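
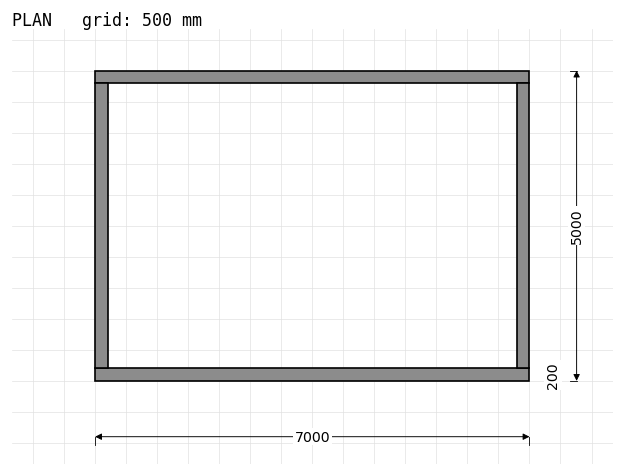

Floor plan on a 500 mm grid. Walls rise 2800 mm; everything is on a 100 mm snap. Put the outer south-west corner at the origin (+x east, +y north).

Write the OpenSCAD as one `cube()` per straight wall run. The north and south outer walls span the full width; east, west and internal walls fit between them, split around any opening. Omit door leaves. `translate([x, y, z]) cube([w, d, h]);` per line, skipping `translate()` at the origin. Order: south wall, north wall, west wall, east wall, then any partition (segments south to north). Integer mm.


cube([7000, 200, 2800]);
translate([0, 4800, 0]) cube([7000, 200, 2800]);
translate([0, 200, 0]) cube([200, 4600, 2800]);
translate([6800, 200, 0]) cube([200, 4600, 2800]);


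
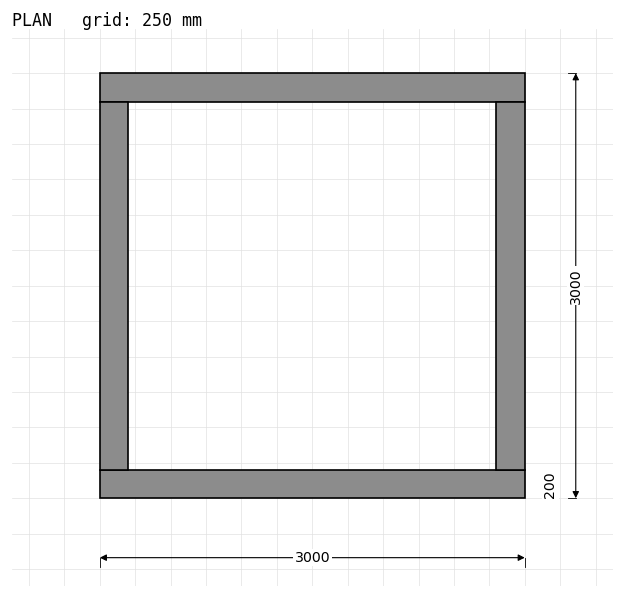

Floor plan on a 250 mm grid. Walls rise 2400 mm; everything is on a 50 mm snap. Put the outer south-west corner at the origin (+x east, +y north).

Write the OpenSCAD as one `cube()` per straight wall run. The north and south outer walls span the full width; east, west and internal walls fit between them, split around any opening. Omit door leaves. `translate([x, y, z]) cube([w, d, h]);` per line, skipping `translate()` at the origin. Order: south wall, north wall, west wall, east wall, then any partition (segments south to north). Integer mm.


cube([3000, 200, 2400]);
translate([0, 2800, 0]) cube([3000, 200, 2400]);
translate([0, 200, 0]) cube([200, 2600, 2400]);
translate([2800, 200, 0]) cube([200, 2600, 2400]);


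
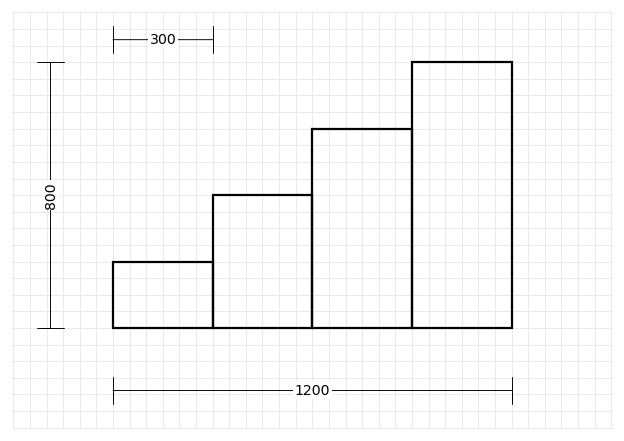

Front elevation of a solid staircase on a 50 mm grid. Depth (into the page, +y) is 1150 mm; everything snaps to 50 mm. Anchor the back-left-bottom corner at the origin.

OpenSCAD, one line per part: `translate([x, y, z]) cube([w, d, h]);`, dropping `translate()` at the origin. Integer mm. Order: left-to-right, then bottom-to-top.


cube([300, 1150, 200]);
translate([300, 0, 0]) cube([300, 1150, 400]);
translate([600, 0, 0]) cube([300, 1150, 600]);
translate([900, 0, 0]) cube([300, 1150, 800]);


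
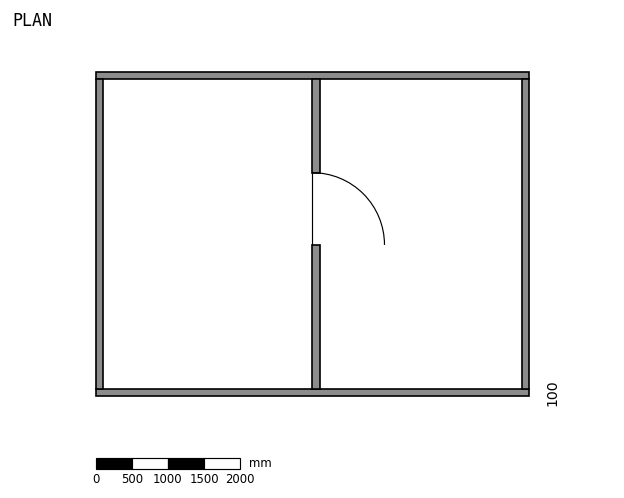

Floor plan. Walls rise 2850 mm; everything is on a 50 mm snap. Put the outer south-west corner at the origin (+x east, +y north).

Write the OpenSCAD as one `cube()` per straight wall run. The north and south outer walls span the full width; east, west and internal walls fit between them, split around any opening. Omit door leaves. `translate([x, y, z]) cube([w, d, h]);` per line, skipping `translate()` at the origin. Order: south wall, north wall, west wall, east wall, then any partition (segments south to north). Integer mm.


cube([6000, 100, 2850]);
translate([0, 4400, 0]) cube([6000, 100, 2850]);
translate([0, 100, 0]) cube([100, 4300, 2850]);
translate([5900, 100, 0]) cube([100, 4300, 2850]);
translate([3000, 100, 0]) cube([100, 2000, 2850]);
translate([3000, 3100, 0]) cube([100, 1300, 2850]);


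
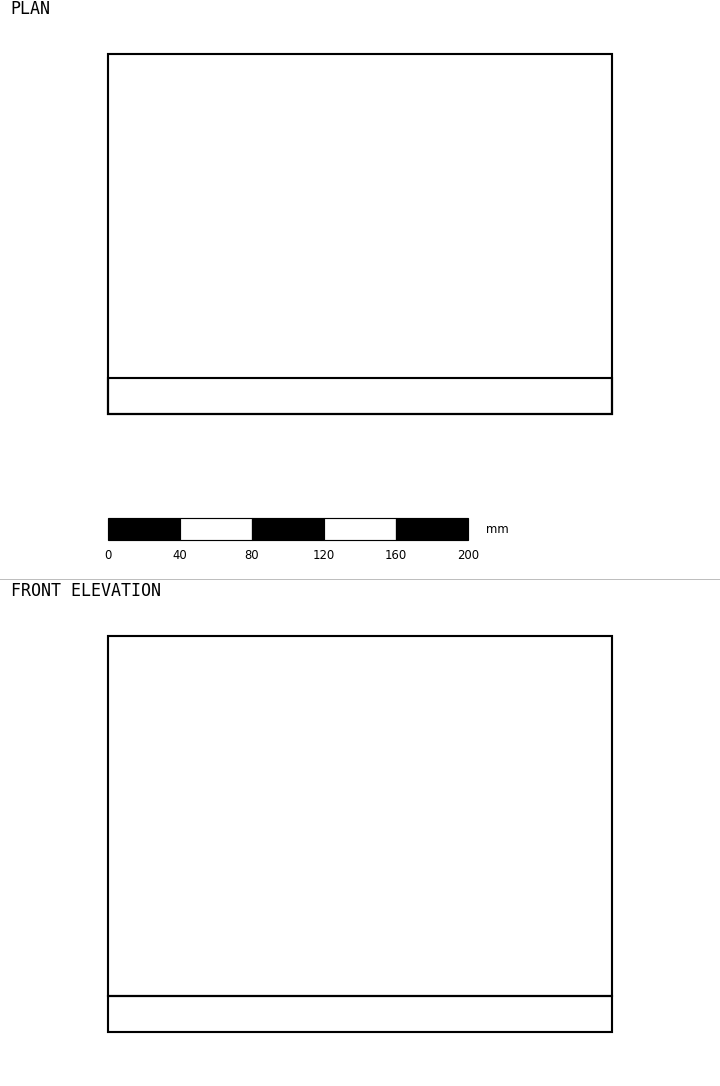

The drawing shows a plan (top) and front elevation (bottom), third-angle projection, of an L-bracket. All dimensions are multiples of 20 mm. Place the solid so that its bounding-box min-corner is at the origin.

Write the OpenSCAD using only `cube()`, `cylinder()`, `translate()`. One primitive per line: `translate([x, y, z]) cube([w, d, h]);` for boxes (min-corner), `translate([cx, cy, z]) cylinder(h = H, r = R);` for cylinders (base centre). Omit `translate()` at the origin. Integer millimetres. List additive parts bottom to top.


cube([280, 200, 20]);
translate([0, 0, 20]) cube([280, 20, 200]);


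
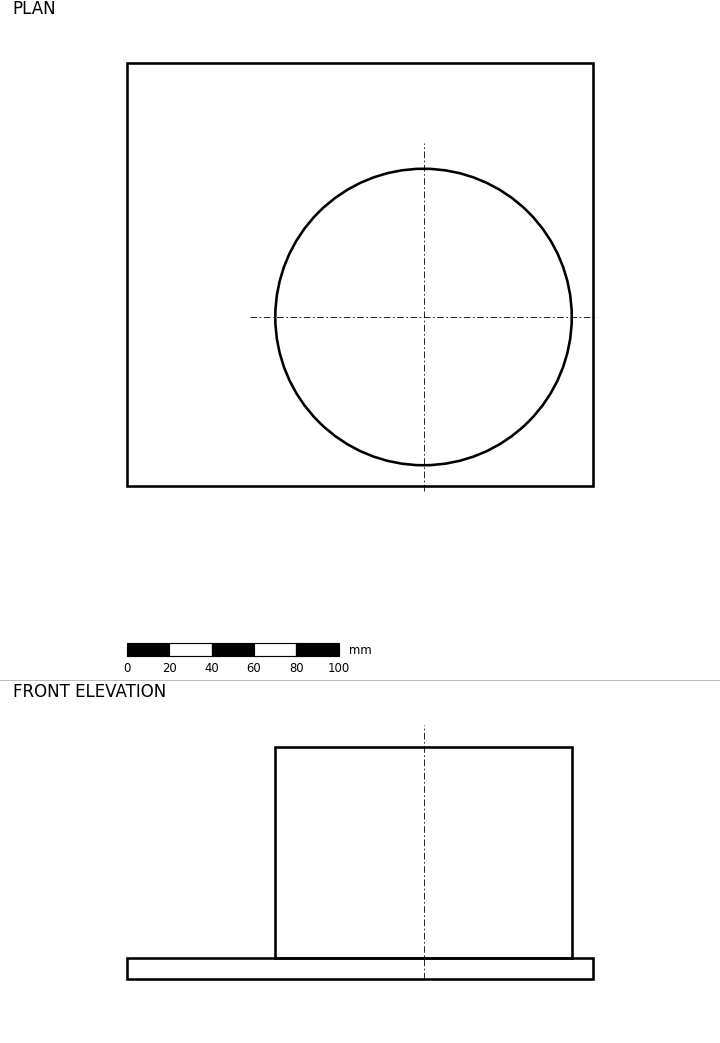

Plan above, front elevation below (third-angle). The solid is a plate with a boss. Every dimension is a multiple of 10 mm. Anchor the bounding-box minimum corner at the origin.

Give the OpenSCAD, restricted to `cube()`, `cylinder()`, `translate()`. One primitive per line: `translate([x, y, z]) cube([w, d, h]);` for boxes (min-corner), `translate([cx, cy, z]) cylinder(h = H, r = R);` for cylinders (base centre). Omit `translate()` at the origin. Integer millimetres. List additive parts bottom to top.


cube([220, 200, 10]);
translate([140, 80, 10]) cylinder(h = 100, r = 70);


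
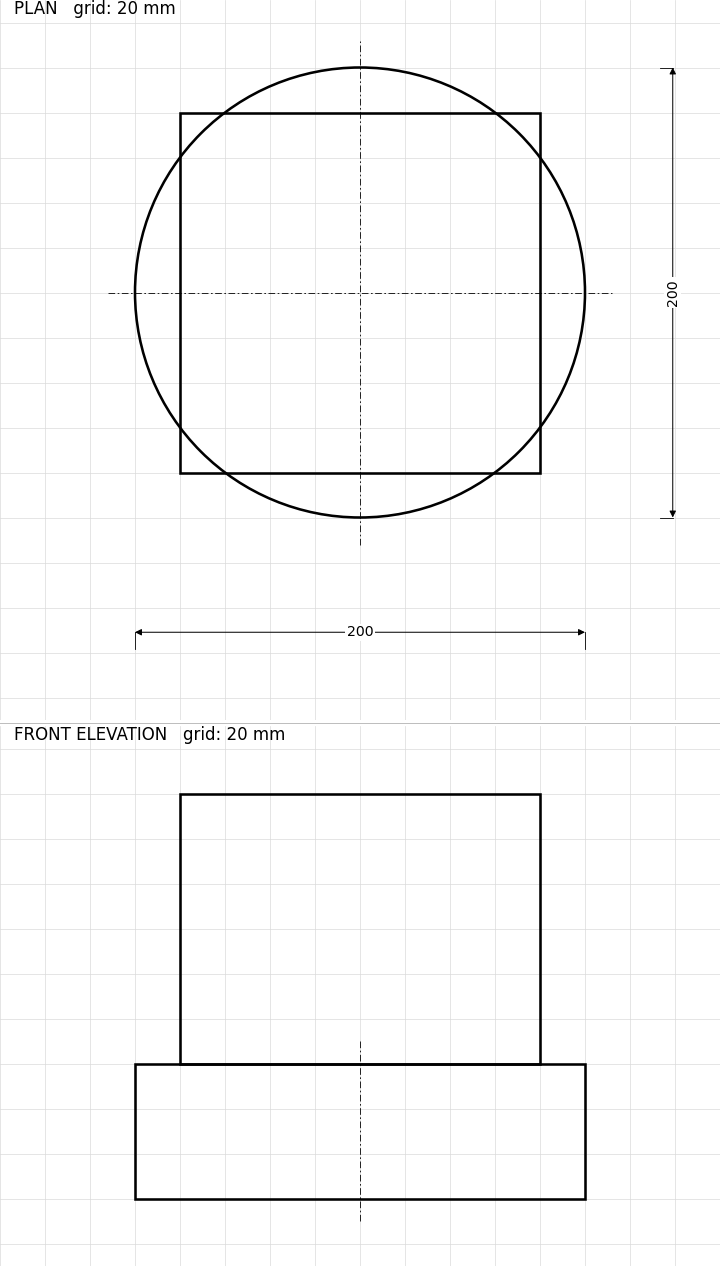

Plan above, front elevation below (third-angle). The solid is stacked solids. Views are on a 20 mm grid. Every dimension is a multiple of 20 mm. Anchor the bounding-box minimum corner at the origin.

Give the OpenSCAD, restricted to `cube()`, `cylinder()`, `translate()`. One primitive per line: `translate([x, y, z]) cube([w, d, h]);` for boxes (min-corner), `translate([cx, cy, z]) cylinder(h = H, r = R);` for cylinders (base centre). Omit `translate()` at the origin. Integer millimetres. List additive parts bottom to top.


translate([100, 100, 0]) cylinder(h = 60, r = 100);
translate([20, 20, 60]) cube([160, 160, 120]);


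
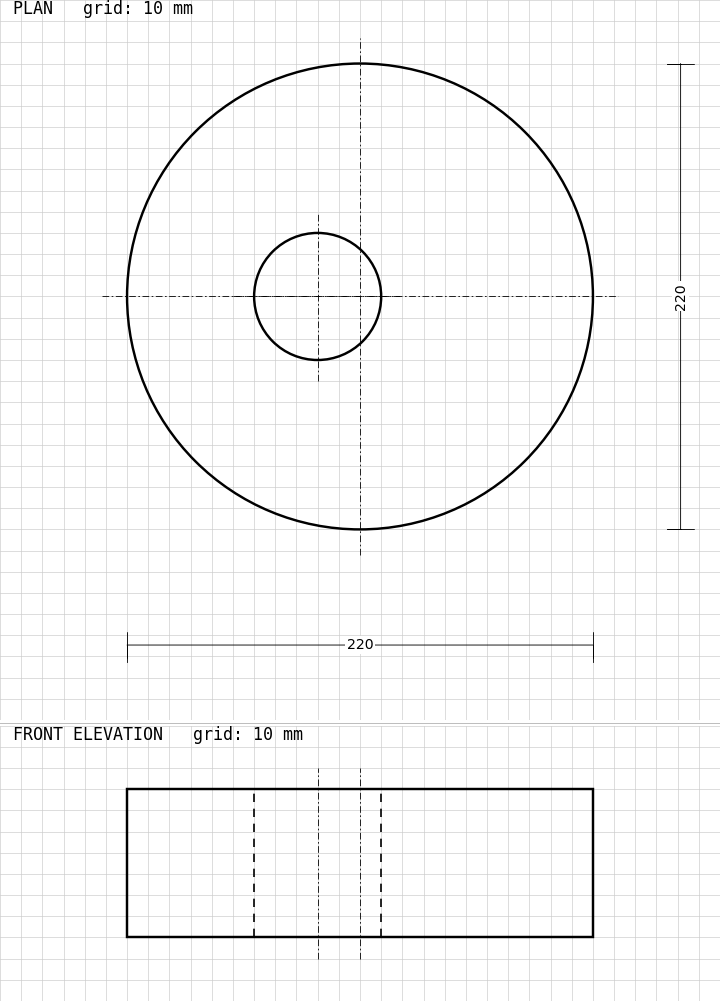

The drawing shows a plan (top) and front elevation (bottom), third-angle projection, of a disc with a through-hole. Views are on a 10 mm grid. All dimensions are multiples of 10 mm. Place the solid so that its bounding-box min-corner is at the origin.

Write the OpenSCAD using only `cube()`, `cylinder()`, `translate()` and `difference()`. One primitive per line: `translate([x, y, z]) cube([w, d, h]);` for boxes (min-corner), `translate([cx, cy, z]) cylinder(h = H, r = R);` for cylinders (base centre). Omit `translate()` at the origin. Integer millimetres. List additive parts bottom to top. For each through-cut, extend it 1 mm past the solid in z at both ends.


difference() {
  translate([110, 110, 0]) cylinder(h = 70, r = 110);
  translate([90, 110, -1]) cylinder(h = 72, r = 30);
}


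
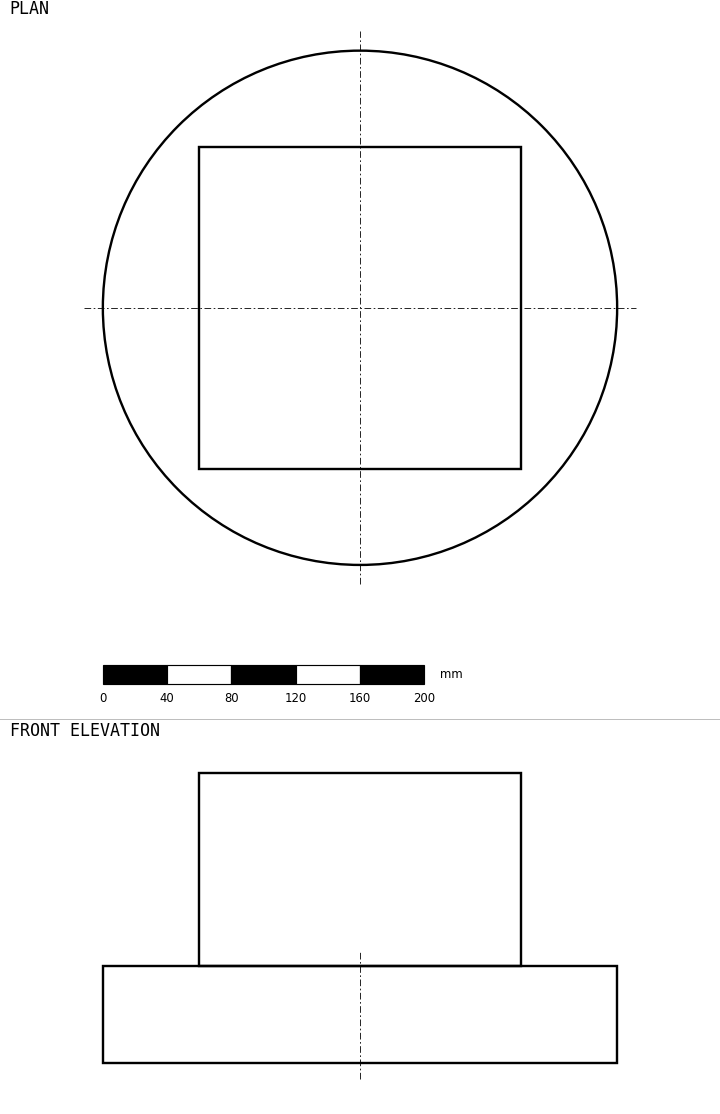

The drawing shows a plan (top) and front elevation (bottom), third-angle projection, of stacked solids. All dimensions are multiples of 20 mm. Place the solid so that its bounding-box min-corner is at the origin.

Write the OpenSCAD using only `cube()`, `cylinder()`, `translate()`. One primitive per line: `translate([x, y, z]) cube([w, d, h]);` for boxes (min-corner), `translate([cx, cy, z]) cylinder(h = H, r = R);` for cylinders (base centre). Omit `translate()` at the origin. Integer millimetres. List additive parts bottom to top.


translate([160, 160, 0]) cylinder(h = 60, r = 160);
translate([60, 60, 60]) cube([200, 200, 120]);


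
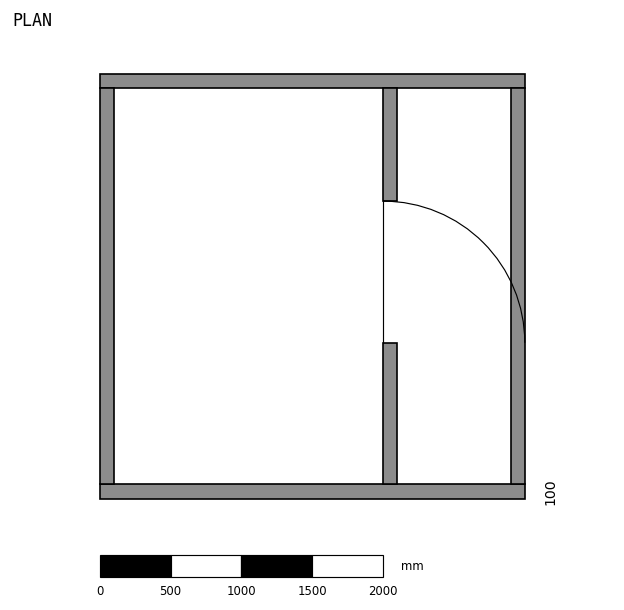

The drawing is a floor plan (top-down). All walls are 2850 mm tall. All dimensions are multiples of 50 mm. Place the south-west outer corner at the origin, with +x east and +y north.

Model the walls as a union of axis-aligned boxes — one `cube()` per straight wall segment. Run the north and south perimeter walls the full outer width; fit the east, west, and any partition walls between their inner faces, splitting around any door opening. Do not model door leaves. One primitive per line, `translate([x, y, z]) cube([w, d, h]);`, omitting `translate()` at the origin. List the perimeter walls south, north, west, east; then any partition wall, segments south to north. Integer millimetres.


cube([3000, 100, 2850]);
translate([0, 2900, 0]) cube([3000, 100, 2850]);
translate([0, 100, 0]) cube([100, 2800, 2850]);
translate([2900, 100, 0]) cube([100, 2800, 2850]);
translate([2000, 100, 0]) cube([100, 1000, 2850]);
translate([2000, 2100, 0]) cube([100, 800, 2850]);


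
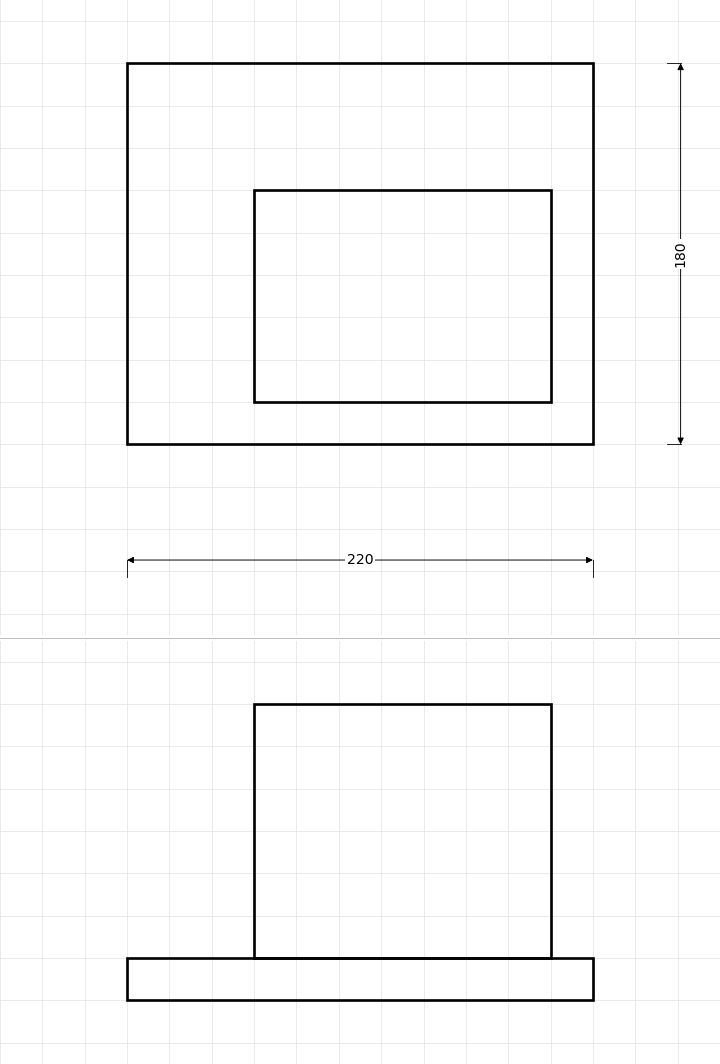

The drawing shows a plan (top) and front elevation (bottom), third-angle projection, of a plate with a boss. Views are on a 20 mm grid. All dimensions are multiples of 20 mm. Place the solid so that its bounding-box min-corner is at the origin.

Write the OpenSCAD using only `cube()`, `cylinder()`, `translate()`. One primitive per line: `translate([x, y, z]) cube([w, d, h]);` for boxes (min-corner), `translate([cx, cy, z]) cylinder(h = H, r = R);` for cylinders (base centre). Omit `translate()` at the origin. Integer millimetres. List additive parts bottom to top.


cube([220, 180, 20]);
translate([60, 20, 20]) cube([140, 100, 120]);


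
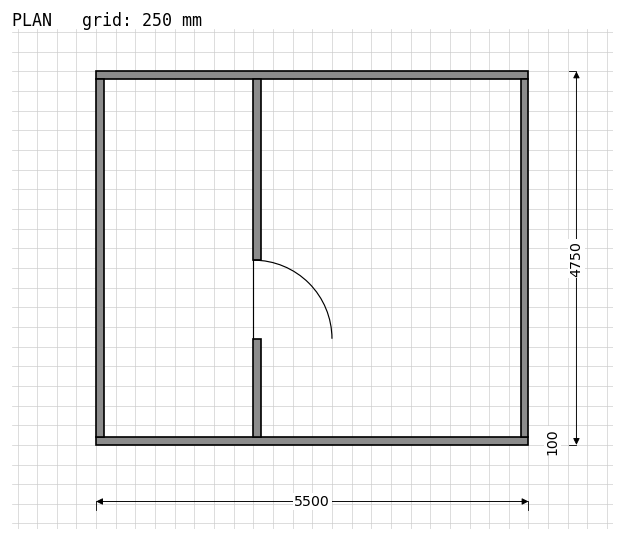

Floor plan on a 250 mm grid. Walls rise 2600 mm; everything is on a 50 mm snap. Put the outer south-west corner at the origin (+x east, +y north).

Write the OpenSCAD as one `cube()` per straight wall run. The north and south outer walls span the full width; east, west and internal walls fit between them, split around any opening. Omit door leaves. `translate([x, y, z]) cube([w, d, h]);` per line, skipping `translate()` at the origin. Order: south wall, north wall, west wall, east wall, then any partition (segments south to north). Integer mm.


cube([5500, 100, 2600]);
translate([0, 4650, 0]) cube([5500, 100, 2600]);
translate([0, 100, 0]) cube([100, 4550, 2600]);
translate([5400, 100, 0]) cube([100, 4550, 2600]);
translate([2000, 100, 0]) cube([100, 1250, 2600]);
translate([2000, 2350, 0]) cube([100, 2300, 2600]);


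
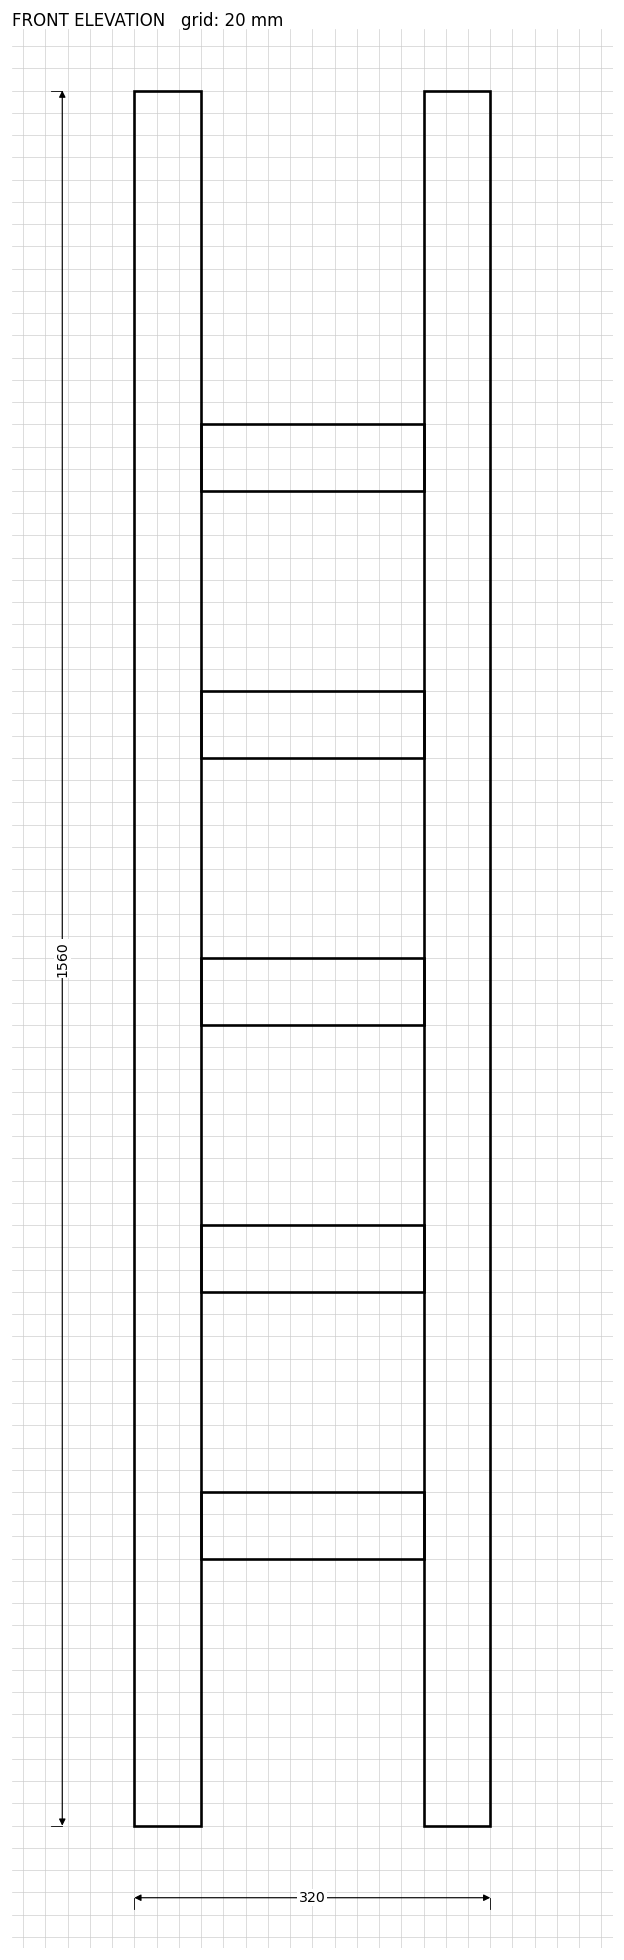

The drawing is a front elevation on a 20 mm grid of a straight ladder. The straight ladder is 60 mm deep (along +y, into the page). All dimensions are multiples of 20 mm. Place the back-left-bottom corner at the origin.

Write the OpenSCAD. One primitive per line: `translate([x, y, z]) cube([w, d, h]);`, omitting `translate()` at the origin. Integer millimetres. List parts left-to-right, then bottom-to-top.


cube([60, 60, 1560]);
translate([60, 0, 240]) cube([200, 60, 60]);
translate([60, 0, 480]) cube([200, 60, 60]);
translate([60, 0, 720]) cube([200, 60, 60]);
translate([60, 0, 960]) cube([200, 60, 60]);
translate([60, 0, 1200]) cube([200, 60, 60]);
translate([260, 0, 0]) cube([60, 60, 1560]);


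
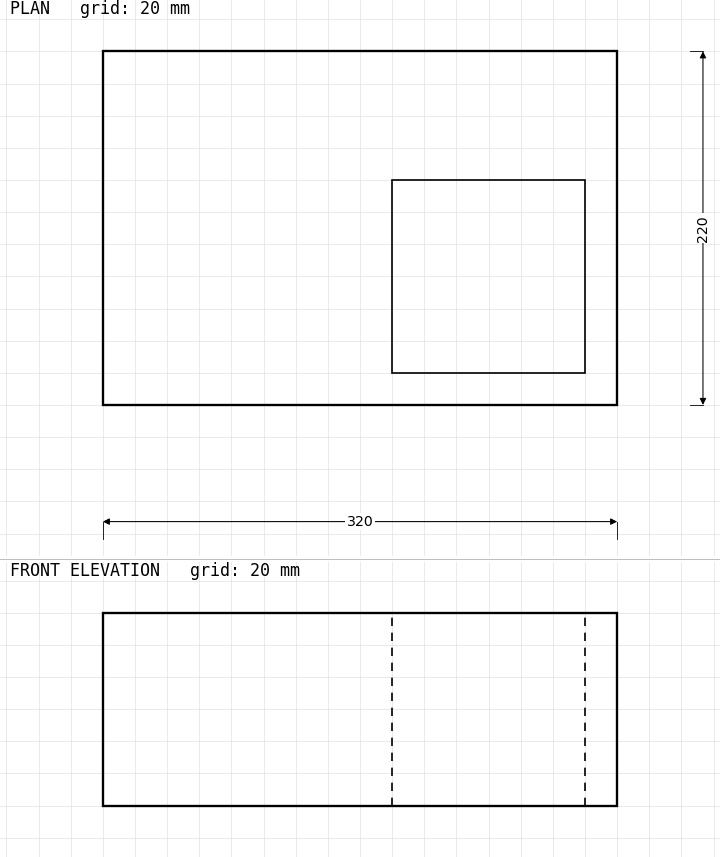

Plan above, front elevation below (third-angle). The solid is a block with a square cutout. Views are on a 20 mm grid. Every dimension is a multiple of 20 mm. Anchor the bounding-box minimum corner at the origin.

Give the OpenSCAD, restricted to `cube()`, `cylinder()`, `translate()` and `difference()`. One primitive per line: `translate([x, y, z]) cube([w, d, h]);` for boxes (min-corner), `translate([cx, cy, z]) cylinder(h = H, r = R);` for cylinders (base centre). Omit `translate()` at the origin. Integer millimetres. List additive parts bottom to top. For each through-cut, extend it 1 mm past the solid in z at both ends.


difference() {
  cube([320, 220, 120]);
  translate([180, 20, -1]) cube([120, 120, 122]);
}


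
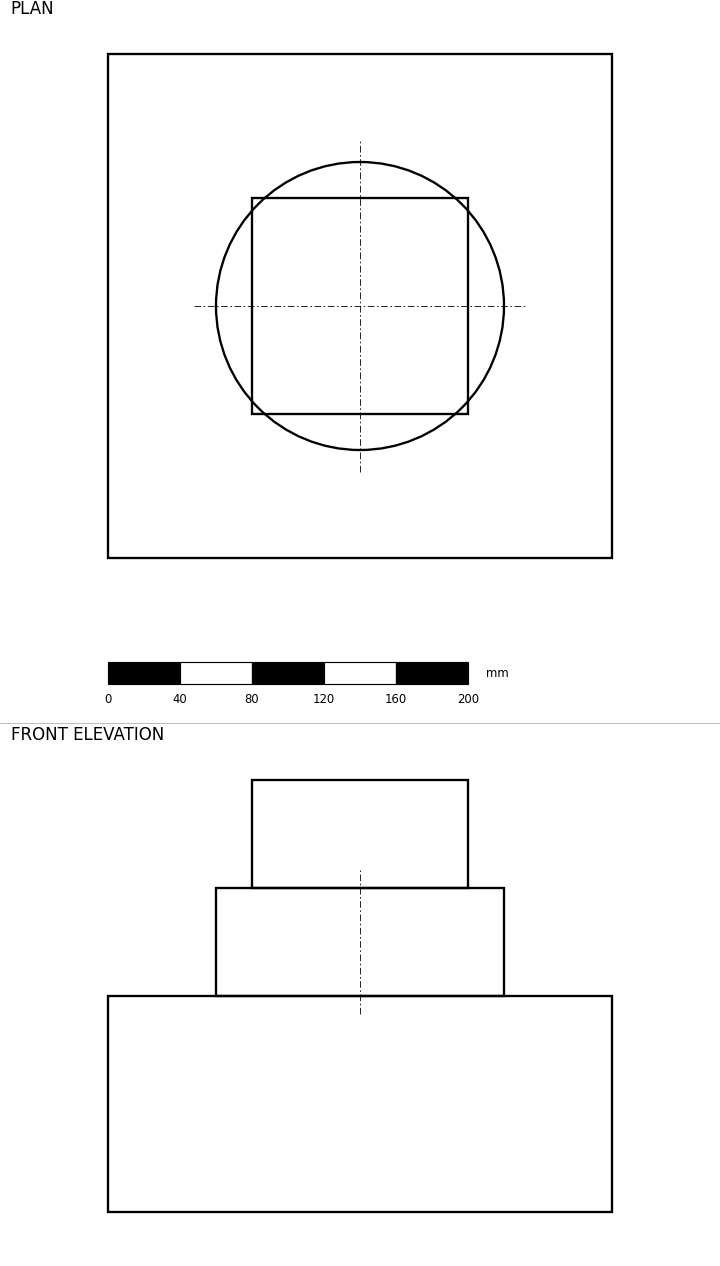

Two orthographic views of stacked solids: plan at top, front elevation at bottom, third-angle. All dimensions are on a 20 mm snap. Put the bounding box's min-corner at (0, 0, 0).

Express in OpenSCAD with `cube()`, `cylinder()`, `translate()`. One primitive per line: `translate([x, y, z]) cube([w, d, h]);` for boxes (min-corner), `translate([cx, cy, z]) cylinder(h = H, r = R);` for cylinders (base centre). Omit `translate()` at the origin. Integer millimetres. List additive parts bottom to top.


cube([280, 280, 120]);
translate([140, 140, 120]) cylinder(h = 60, r = 80);
translate([80, 80, 180]) cube([120, 120, 60]);


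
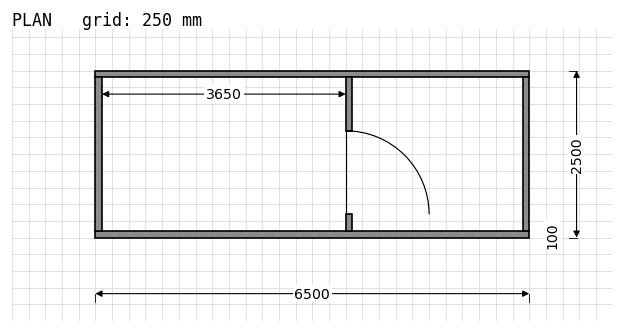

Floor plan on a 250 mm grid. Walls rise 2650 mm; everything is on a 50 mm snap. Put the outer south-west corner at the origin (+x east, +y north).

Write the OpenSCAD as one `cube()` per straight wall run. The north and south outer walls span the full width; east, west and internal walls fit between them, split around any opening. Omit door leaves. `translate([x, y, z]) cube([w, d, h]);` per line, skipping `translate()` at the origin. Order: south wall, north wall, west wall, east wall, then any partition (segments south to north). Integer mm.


cube([6500, 100, 2650]);
translate([0, 2400, 0]) cube([6500, 100, 2650]);
translate([0, 100, 0]) cube([100, 2300, 2650]);
translate([6400, 100, 0]) cube([100, 2300, 2650]);
translate([3750, 100, 0]) cube([100, 250, 2650]);
translate([3750, 1600, 0]) cube([100, 800, 2650]);


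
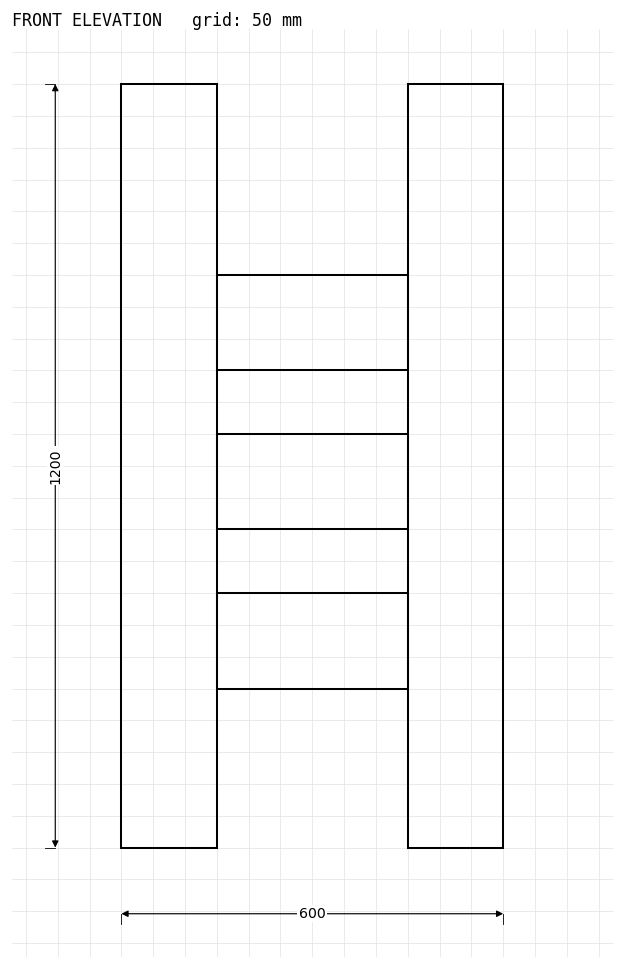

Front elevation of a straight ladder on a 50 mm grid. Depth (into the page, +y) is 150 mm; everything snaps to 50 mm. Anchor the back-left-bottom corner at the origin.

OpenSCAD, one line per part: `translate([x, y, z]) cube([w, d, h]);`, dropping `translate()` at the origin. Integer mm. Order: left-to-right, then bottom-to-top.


cube([150, 150, 1200]);
translate([150, 0, 250]) cube([300, 150, 150]);
translate([150, 0, 500]) cube([300, 150, 150]);
translate([150, 0, 750]) cube([300, 150, 150]);
translate([450, 0, 0]) cube([150, 150, 1200]);


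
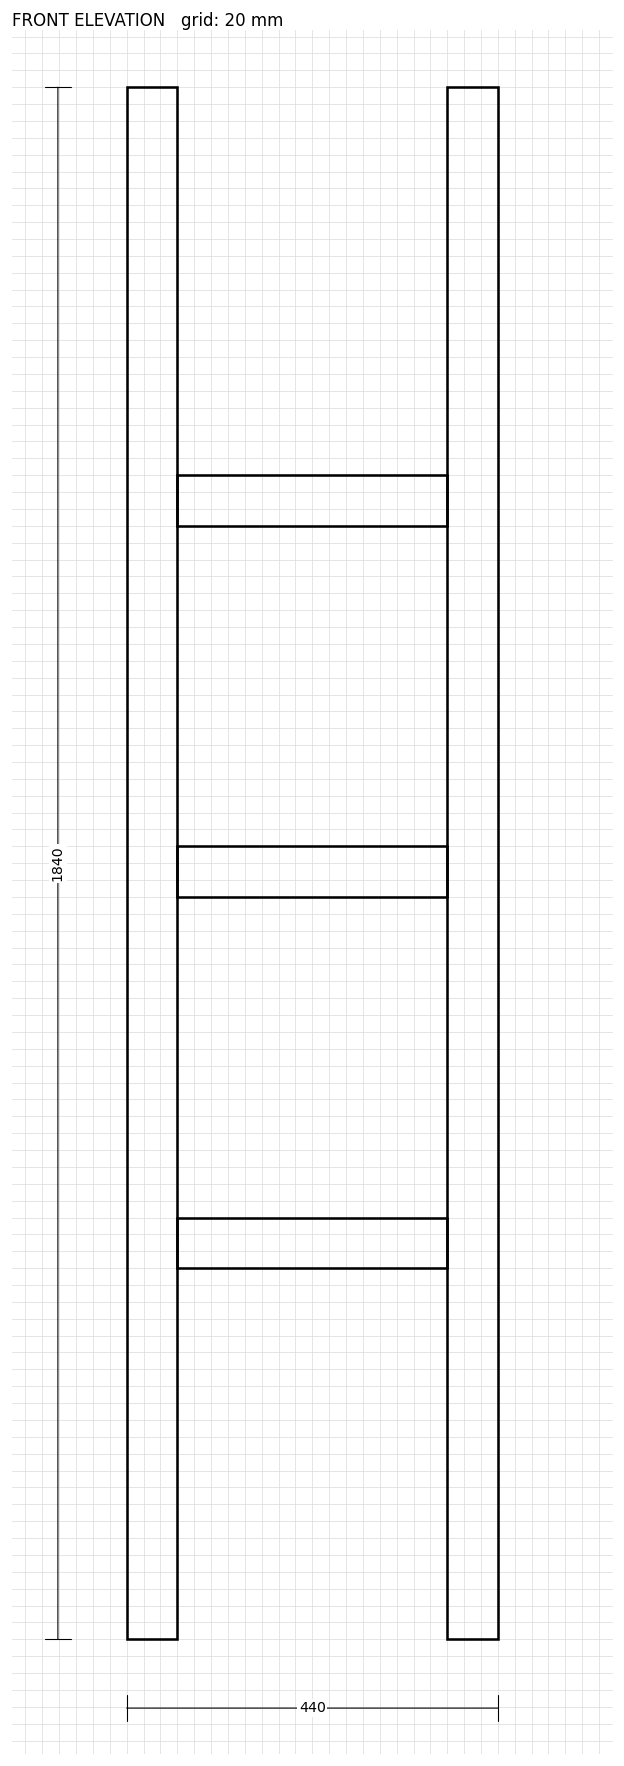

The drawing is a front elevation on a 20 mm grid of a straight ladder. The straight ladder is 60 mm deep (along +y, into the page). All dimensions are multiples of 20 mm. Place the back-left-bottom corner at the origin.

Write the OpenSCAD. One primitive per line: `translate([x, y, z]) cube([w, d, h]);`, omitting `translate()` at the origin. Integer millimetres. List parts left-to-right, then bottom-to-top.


cube([60, 60, 1840]);
translate([60, 0, 440]) cube([320, 60, 60]);
translate([60, 0, 880]) cube([320, 60, 60]);
translate([60, 0, 1320]) cube([320, 60, 60]);
translate([380, 0, 0]) cube([60, 60, 1840]);


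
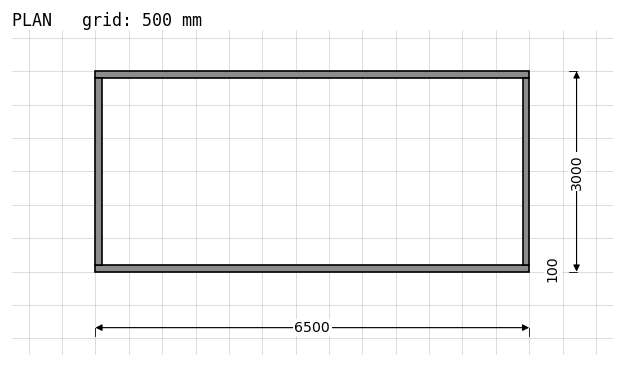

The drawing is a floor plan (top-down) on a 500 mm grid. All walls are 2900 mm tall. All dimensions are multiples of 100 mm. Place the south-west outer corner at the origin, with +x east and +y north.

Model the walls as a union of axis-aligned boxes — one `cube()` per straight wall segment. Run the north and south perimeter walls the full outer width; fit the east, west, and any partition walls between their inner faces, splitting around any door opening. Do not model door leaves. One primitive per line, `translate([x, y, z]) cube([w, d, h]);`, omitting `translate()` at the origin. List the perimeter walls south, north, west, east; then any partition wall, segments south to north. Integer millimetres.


cube([6500, 100, 2900]);
translate([0, 2900, 0]) cube([6500, 100, 2900]);
translate([0, 100, 0]) cube([100, 2800, 2900]);
translate([6400, 100, 0]) cube([100, 2800, 2900]);


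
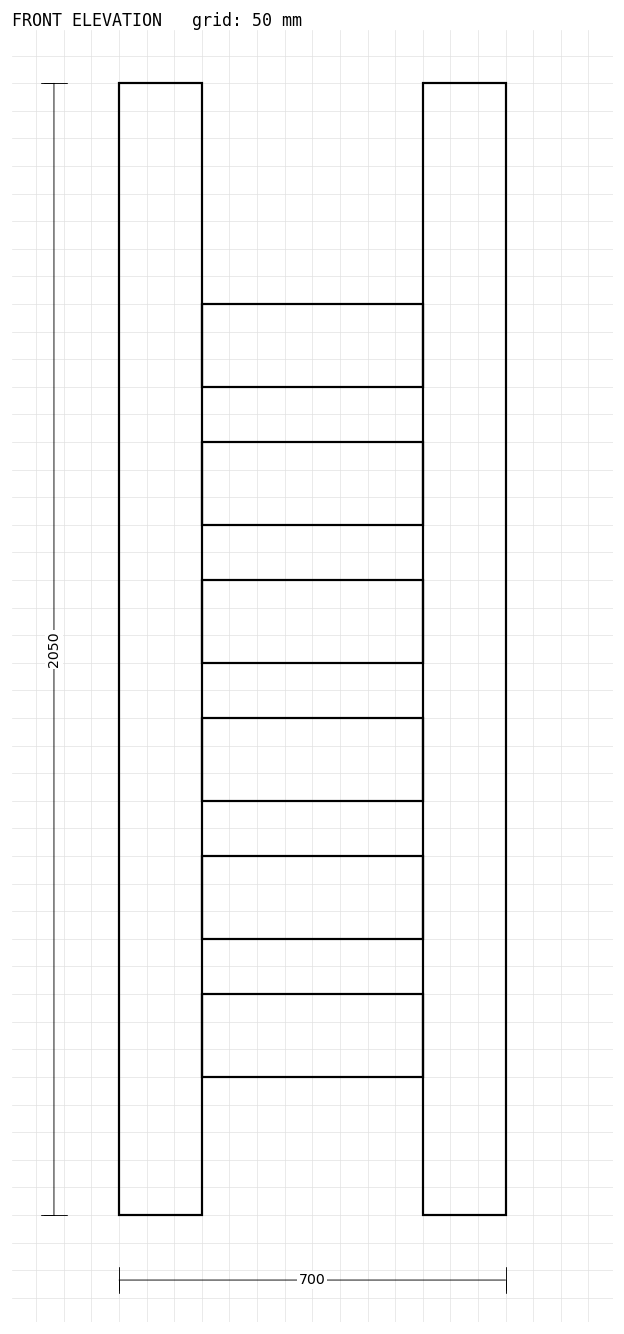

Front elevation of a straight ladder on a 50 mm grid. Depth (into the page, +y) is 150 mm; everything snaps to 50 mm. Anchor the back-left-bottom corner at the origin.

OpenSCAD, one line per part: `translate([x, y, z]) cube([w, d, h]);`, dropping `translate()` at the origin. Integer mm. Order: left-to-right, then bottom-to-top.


cube([150, 150, 2050]);
translate([150, 0, 250]) cube([400, 150, 150]);
translate([150, 0, 500]) cube([400, 150, 150]);
translate([150, 0, 750]) cube([400, 150, 150]);
translate([150, 0, 1000]) cube([400, 150, 150]);
translate([150, 0, 1250]) cube([400, 150, 150]);
translate([150, 0, 1500]) cube([400, 150, 150]);
translate([550, 0, 0]) cube([150, 150, 2050]);


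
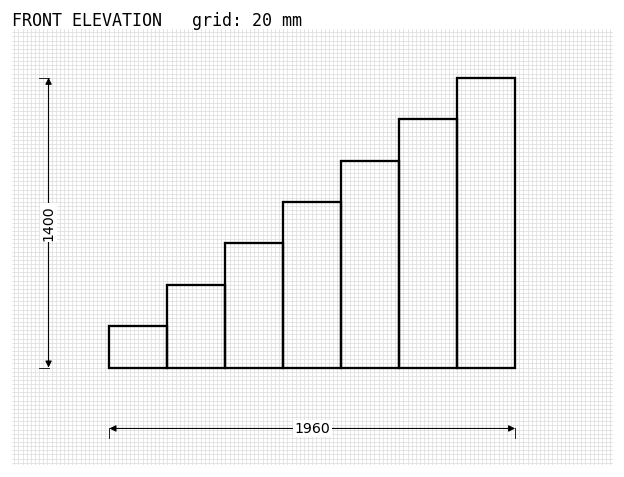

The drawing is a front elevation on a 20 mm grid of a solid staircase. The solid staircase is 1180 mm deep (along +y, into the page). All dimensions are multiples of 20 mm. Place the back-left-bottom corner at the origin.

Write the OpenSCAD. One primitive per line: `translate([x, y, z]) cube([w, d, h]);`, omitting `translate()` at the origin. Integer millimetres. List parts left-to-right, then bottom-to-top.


cube([280, 1180, 200]);
translate([280, 0, 0]) cube([280, 1180, 400]);
translate([560, 0, 0]) cube([280, 1180, 600]);
translate([840, 0, 0]) cube([280, 1180, 800]);
translate([1120, 0, 0]) cube([280, 1180, 1000]);
translate([1400, 0, 0]) cube([280, 1180, 1200]);
translate([1680, 0, 0]) cube([280, 1180, 1400]);


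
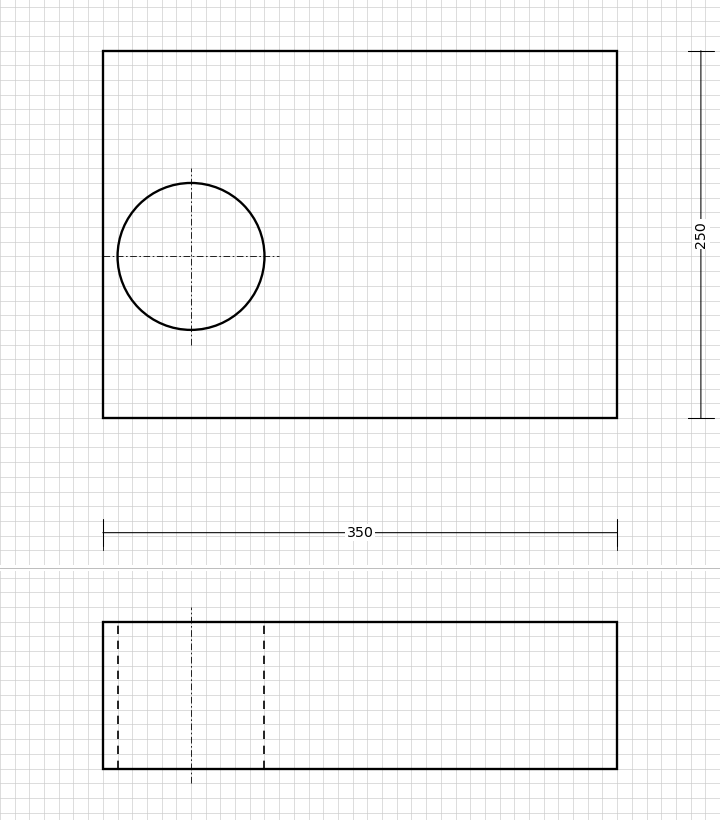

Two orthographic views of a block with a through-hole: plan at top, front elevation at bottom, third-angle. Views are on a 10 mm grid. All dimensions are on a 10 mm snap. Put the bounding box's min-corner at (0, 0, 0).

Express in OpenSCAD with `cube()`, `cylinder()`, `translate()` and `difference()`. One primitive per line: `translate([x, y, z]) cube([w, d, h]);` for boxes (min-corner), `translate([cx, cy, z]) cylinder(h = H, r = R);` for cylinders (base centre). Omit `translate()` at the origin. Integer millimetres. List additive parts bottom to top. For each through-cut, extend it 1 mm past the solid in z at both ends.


difference() {
  cube([350, 250, 100]);
  translate([60, 110, -1]) cylinder(h = 102, r = 50);
}


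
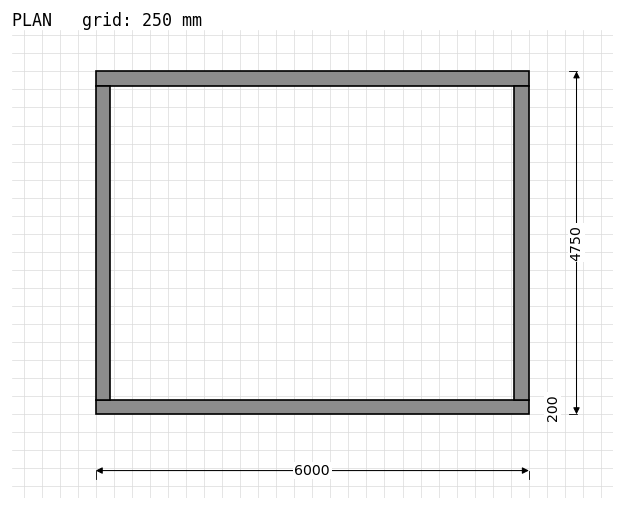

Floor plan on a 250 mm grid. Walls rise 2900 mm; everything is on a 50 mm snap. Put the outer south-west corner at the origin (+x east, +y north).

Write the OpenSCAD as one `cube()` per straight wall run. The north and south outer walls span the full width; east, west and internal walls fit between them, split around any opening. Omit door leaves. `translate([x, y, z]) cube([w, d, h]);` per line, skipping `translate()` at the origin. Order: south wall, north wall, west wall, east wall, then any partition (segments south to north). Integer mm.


cube([6000, 200, 2900]);
translate([0, 4550, 0]) cube([6000, 200, 2900]);
translate([0, 200, 0]) cube([200, 4350, 2900]);
translate([5800, 200, 0]) cube([200, 4350, 2900]);


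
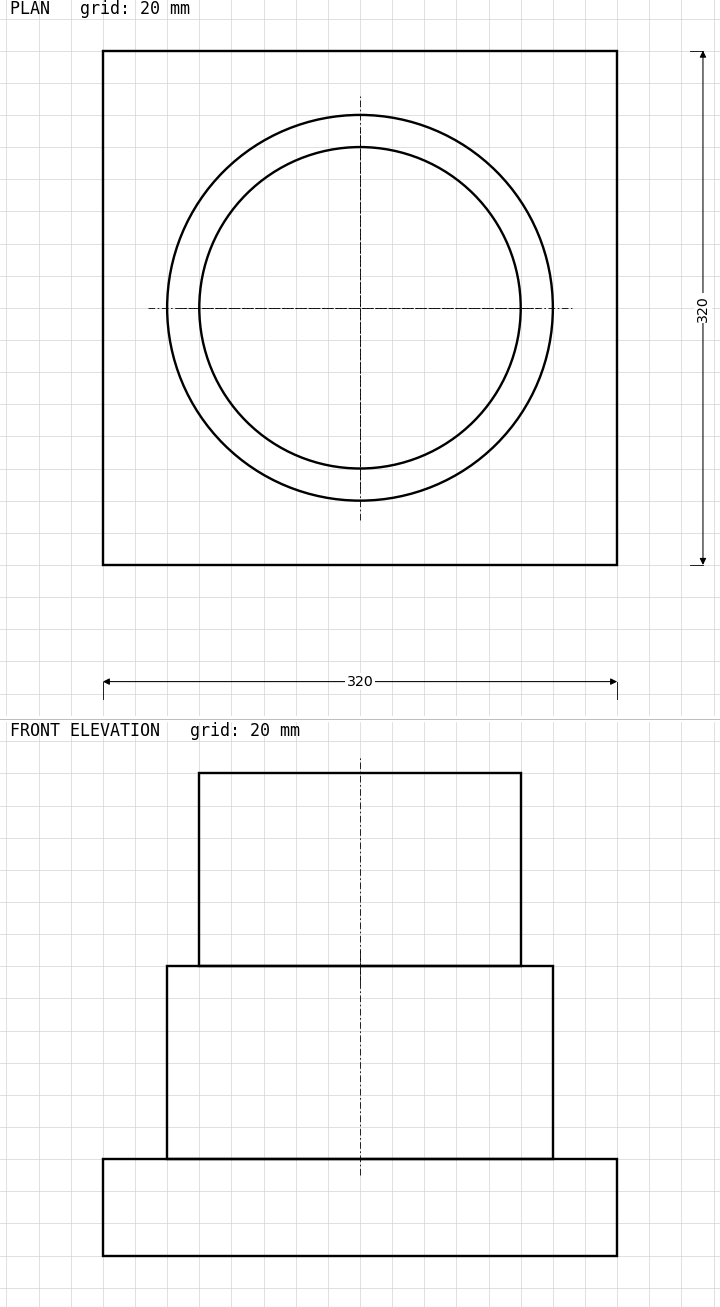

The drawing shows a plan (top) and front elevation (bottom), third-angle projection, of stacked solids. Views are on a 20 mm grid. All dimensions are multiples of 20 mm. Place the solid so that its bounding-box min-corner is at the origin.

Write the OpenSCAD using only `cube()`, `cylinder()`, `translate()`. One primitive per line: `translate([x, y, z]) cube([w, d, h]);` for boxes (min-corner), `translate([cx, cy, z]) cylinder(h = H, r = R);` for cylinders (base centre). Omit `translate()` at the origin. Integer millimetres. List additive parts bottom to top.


cube([320, 320, 60]);
translate([160, 160, 60]) cylinder(h = 120, r = 120);
translate([160, 160, 180]) cylinder(h = 120, r = 100);


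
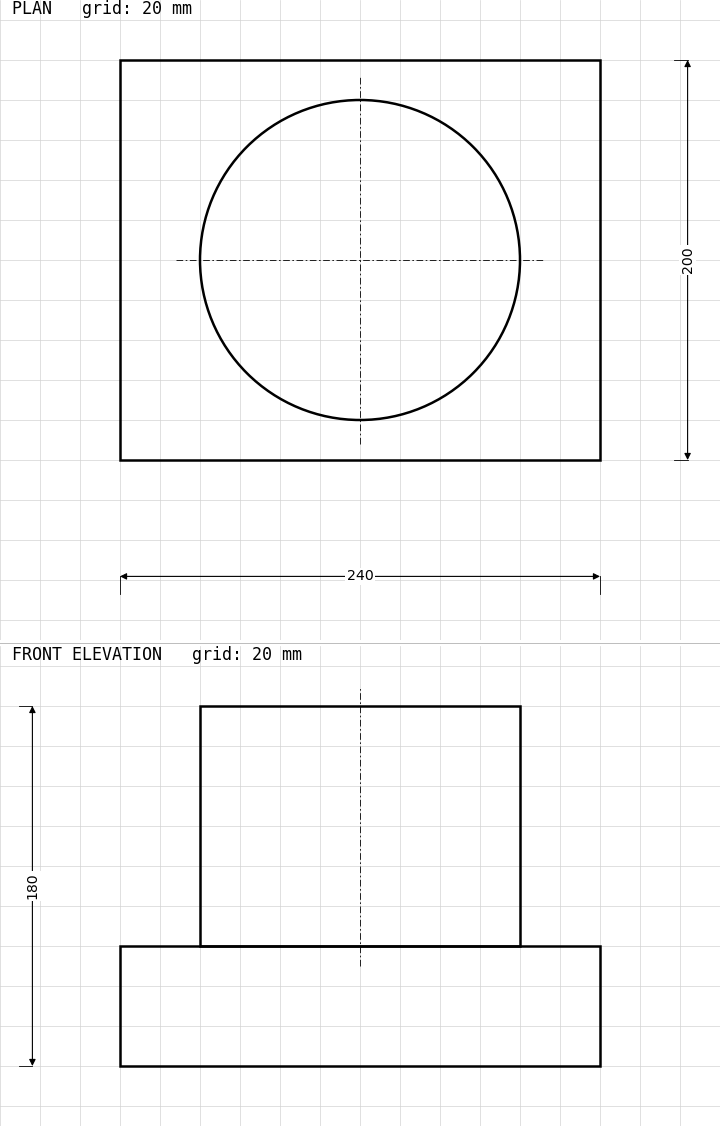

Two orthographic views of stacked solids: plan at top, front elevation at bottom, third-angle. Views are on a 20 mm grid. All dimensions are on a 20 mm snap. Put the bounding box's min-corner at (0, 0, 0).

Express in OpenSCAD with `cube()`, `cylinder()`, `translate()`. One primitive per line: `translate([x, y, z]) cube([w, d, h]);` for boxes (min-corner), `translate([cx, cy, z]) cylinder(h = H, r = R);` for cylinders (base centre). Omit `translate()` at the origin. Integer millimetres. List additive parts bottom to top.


cube([240, 200, 60]);
translate([120, 100, 60]) cylinder(h = 120, r = 80);


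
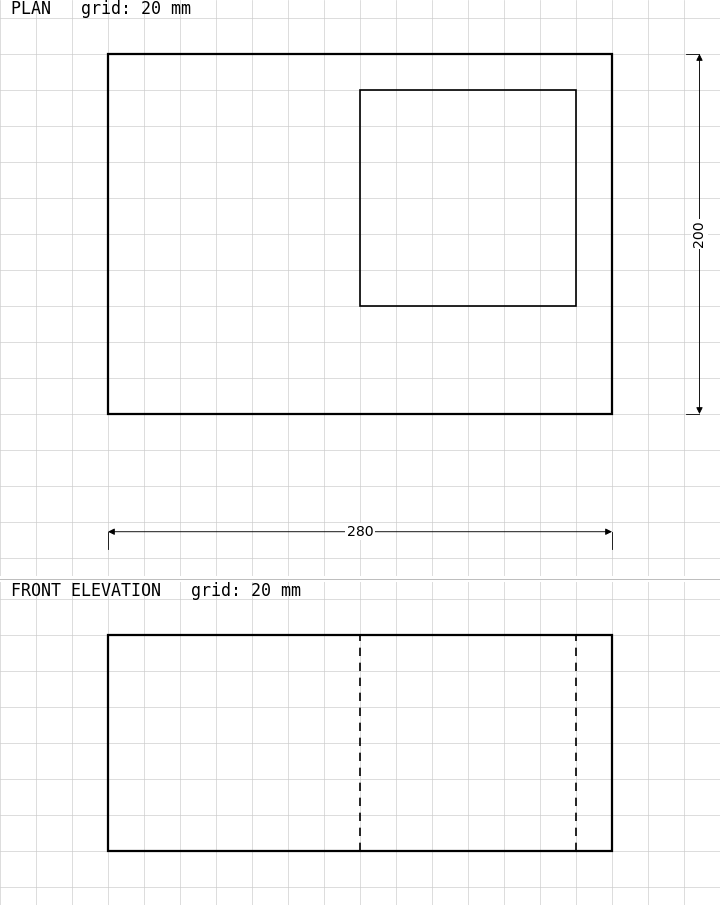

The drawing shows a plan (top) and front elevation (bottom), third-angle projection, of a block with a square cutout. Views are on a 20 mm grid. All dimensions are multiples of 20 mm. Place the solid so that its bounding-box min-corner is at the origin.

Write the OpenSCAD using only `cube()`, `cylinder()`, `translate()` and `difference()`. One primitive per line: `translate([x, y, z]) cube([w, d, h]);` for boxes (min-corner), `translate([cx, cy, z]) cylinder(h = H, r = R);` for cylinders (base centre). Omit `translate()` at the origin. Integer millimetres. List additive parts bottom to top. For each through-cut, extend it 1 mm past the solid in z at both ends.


difference() {
  cube([280, 200, 120]);
  translate([140, 60, -1]) cube([120, 120, 122]);
}


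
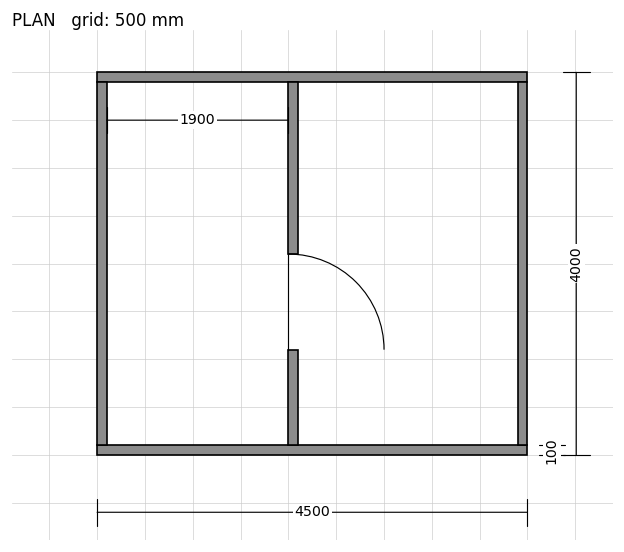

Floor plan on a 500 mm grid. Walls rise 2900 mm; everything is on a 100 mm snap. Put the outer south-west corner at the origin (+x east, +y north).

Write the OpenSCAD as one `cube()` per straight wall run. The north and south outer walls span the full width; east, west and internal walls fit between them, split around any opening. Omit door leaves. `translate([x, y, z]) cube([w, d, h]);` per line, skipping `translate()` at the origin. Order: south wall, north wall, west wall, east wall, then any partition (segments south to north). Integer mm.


cube([4500, 100, 2900]);
translate([0, 3900, 0]) cube([4500, 100, 2900]);
translate([0, 100, 0]) cube([100, 3800, 2900]);
translate([4400, 100, 0]) cube([100, 3800, 2900]);
translate([2000, 100, 0]) cube([100, 1000, 2900]);
translate([2000, 2100, 0]) cube([100, 1800, 2900]);


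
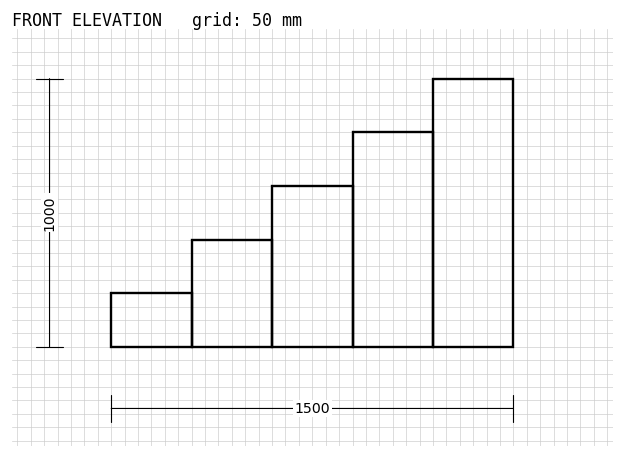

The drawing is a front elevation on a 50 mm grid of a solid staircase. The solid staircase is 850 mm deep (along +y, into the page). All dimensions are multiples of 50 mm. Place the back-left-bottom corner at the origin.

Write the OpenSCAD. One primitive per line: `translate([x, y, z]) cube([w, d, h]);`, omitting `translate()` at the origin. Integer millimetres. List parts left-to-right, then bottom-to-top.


cube([300, 850, 200]);
translate([300, 0, 0]) cube([300, 850, 400]);
translate([600, 0, 0]) cube([300, 850, 600]);
translate([900, 0, 0]) cube([300, 850, 800]);
translate([1200, 0, 0]) cube([300, 850, 1000]);


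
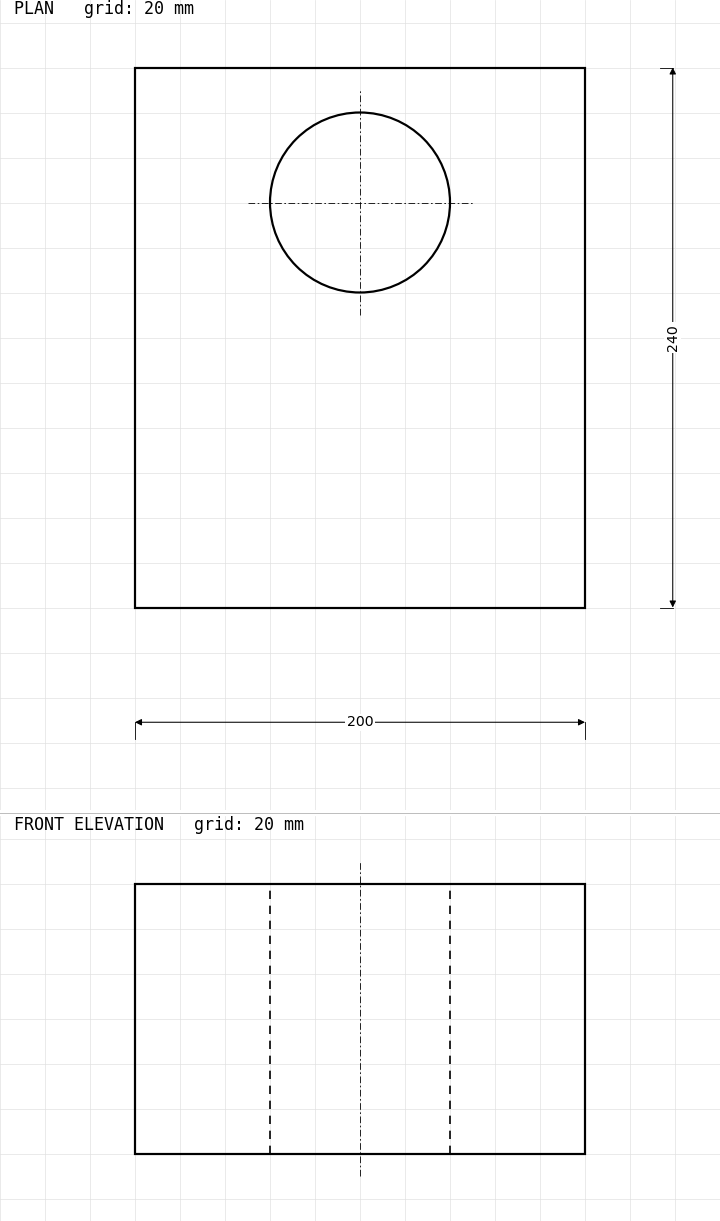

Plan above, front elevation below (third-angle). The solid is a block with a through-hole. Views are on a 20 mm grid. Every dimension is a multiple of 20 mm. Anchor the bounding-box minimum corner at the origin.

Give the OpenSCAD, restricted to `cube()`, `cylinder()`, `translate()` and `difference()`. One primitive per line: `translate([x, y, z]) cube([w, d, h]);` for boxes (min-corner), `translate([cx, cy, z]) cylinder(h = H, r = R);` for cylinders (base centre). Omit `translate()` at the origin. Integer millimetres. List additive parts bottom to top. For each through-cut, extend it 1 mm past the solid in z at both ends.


difference() {
  cube([200, 240, 120]);
  translate([100, 180, -1]) cylinder(h = 122, r = 40);
}


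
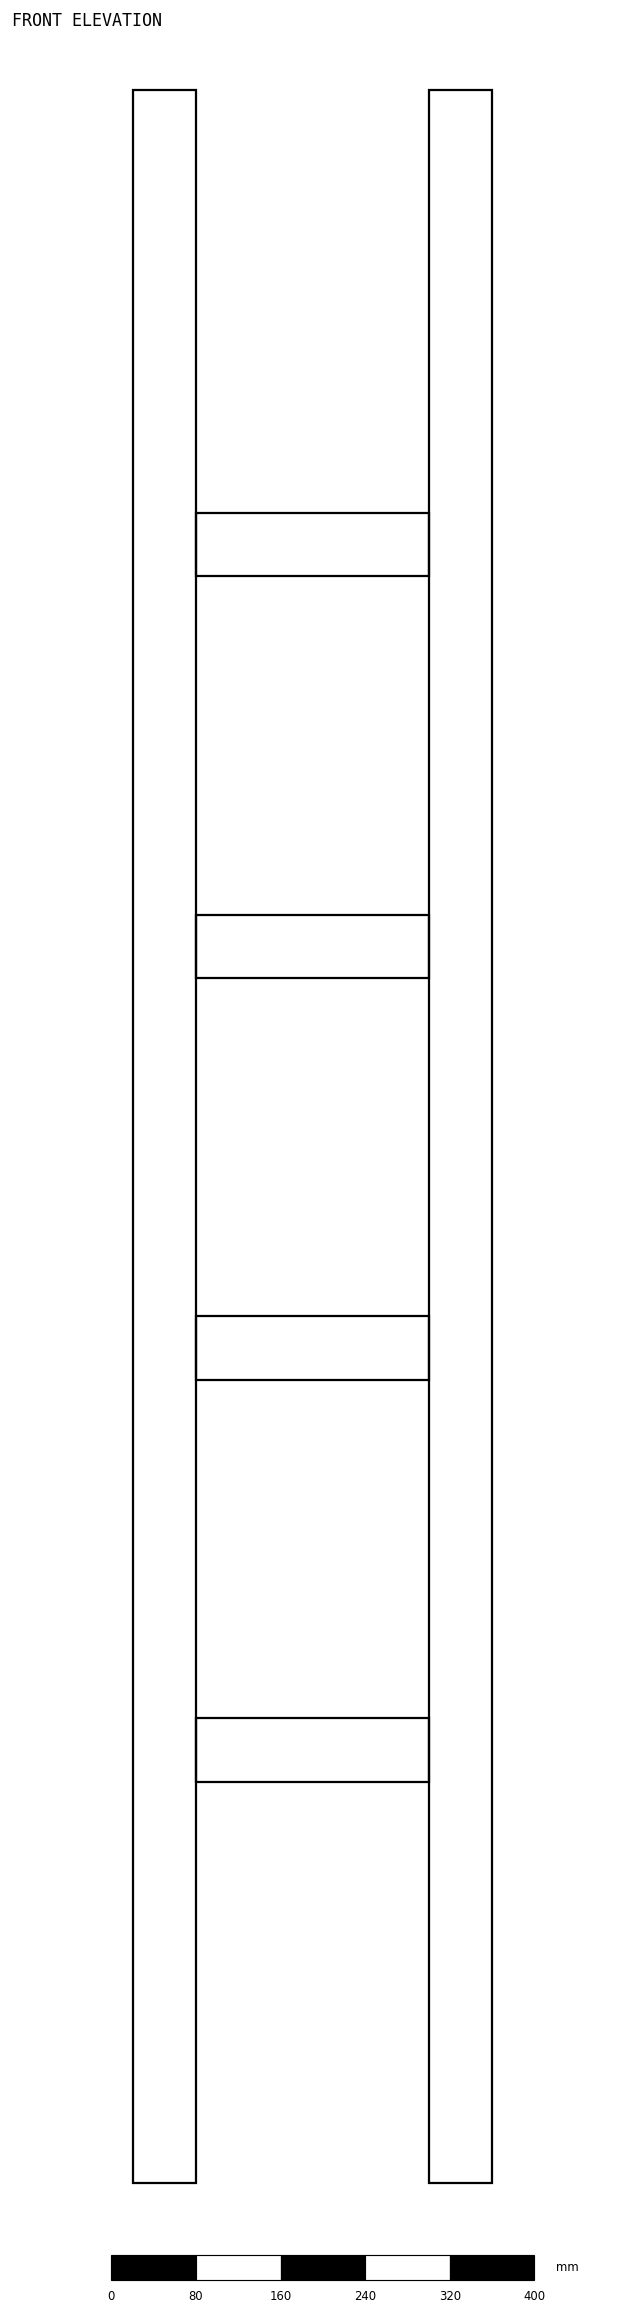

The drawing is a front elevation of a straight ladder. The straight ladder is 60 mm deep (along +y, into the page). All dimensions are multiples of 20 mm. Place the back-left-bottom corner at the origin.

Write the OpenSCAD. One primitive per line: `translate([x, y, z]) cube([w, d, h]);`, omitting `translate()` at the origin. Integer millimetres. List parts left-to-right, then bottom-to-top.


cube([60, 60, 1980]);
translate([60, 0, 380]) cube([220, 60, 60]);
translate([60, 0, 760]) cube([220, 60, 60]);
translate([60, 0, 1140]) cube([220, 60, 60]);
translate([60, 0, 1520]) cube([220, 60, 60]);
translate([280, 0, 0]) cube([60, 60, 1980]);


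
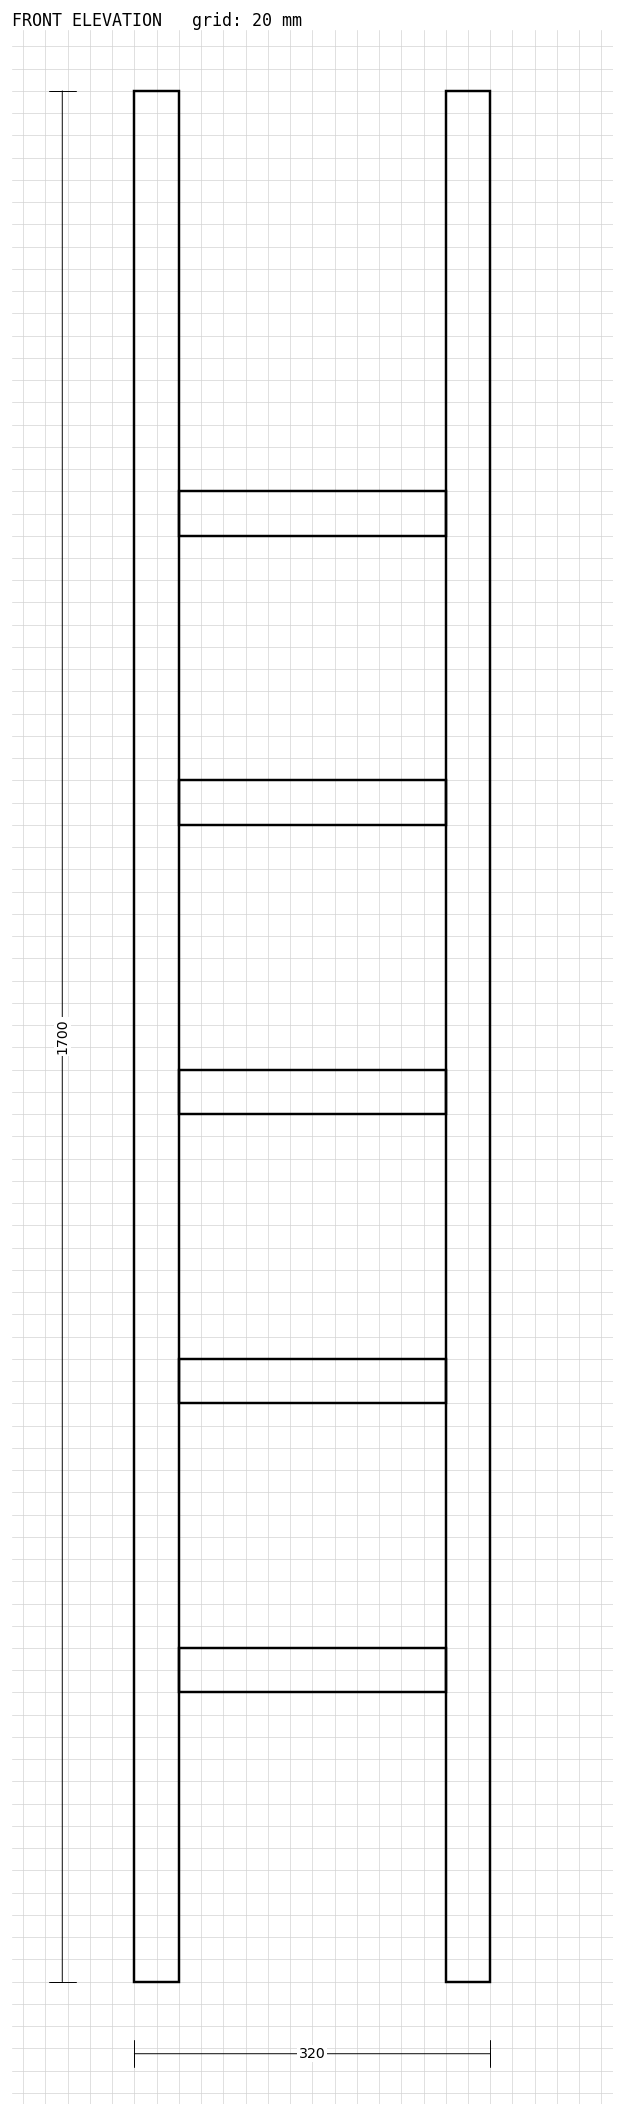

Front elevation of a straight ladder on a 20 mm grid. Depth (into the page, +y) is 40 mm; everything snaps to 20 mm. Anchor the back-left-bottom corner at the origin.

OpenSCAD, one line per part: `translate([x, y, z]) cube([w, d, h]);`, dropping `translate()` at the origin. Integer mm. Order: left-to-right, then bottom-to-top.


cube([40, 40, 1700]);
translate([40, 0, 260]) cube([240, 40, 40]);
translate([40, 0, 520]) cube([240, 40, 40]);
translate([40, 0, 780]) cube([240, 40, 40]);
translate([40, 0, 1040]) cube([240, 40, 40]);
translate([40, 0, 1300]) cube([240, 40, 40]);
translate([280, 0, 0]) cube([40, 40, 1700]);


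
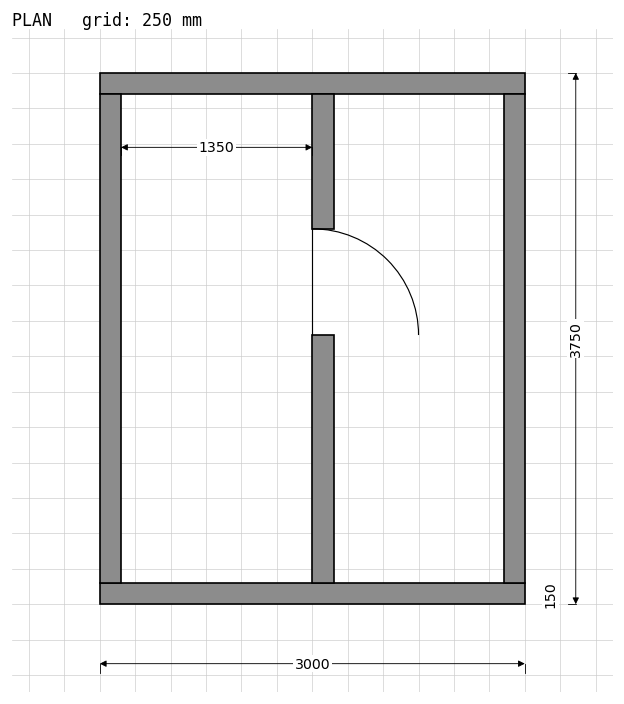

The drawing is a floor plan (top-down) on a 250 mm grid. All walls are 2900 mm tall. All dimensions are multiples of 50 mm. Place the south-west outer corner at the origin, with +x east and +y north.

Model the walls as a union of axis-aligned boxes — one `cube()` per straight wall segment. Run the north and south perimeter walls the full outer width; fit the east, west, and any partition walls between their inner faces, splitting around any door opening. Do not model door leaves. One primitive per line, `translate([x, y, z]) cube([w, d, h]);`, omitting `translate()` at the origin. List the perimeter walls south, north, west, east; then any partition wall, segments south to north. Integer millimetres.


cube([3000, 150, 2900]);
translate([0, 3600, 0]) cube([3000, 150, 2900]);
translate([0, 150, 0]) cube([150, 3450, 2900]);
translate([2850, 150, 0]) cube([150, 3450, 2900]);
translate([1500, 150, 0]) cube([150, 1750, 2900]);
translate([1500, 2650, 0]) cube([150, 950, 2900]);


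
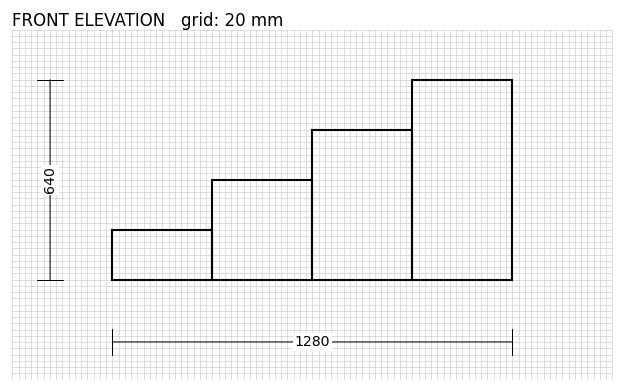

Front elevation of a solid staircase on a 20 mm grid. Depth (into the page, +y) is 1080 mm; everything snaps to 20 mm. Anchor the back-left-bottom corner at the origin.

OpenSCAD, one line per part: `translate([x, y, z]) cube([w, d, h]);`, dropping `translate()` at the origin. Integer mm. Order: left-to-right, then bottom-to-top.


cube([320, 1080, 160]);
translate([320, 0, 0]) cube([320, 1080, 320]);
translate([640, 0, 0]) cube([320, 1080, 480]);
translate([960, 0, 0]) cube([320, 1080, 640]);


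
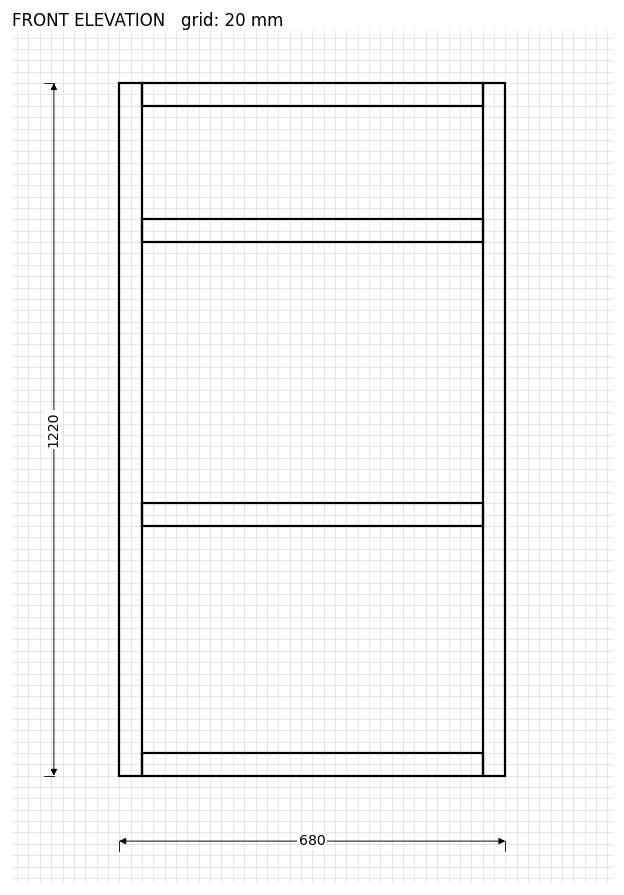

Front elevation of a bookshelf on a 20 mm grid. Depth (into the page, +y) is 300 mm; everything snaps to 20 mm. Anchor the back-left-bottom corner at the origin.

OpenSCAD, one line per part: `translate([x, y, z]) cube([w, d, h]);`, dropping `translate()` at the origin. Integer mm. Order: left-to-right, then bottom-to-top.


cube([40, 300, 1220]);
translate([40, 0, 0]) cube([600, 300, 40]);
translate([40, 0, 440]) cube([600, 300, 40]);
translate([40, 0, 940]) cube([600, 300, 40]);
translate([40, 0, 1180]) cube([600, 300, 40]);
translate([640, 0, 0]) cube([40, 300, 1220]);


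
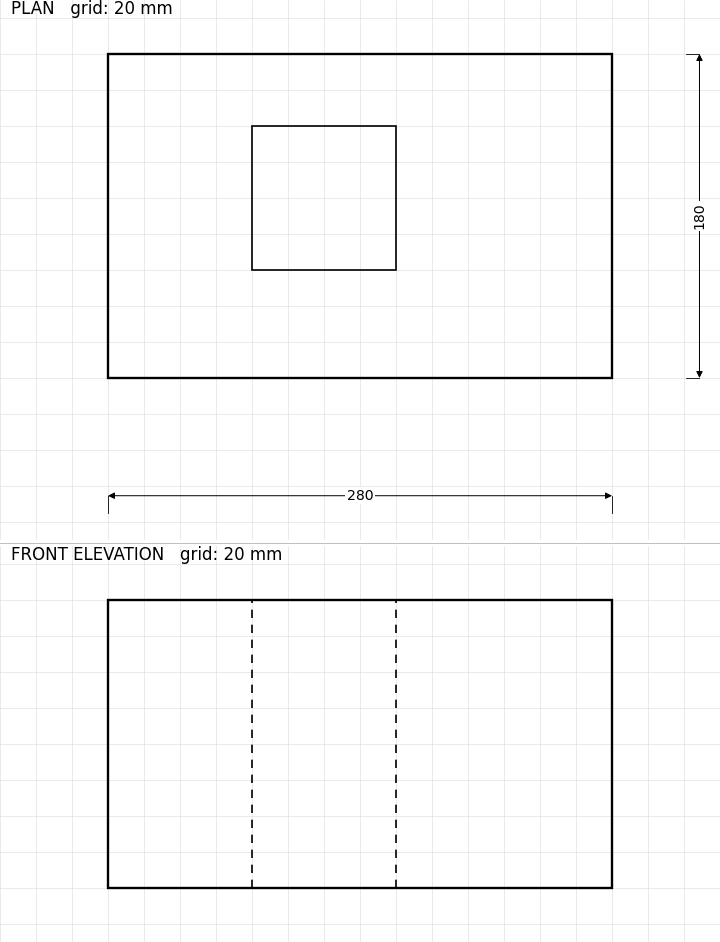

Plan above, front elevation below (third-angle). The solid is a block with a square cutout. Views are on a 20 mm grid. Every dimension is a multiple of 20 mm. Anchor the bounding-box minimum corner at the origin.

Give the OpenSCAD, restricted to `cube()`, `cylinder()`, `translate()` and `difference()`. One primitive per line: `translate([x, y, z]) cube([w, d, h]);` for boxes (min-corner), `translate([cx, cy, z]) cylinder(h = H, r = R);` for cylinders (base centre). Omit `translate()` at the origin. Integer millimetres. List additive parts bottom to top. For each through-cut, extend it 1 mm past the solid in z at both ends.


difference() {
  cube([280, 180, 160]);
  translate([80, 60, -1]) cube([80, 80, 162]);
}
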